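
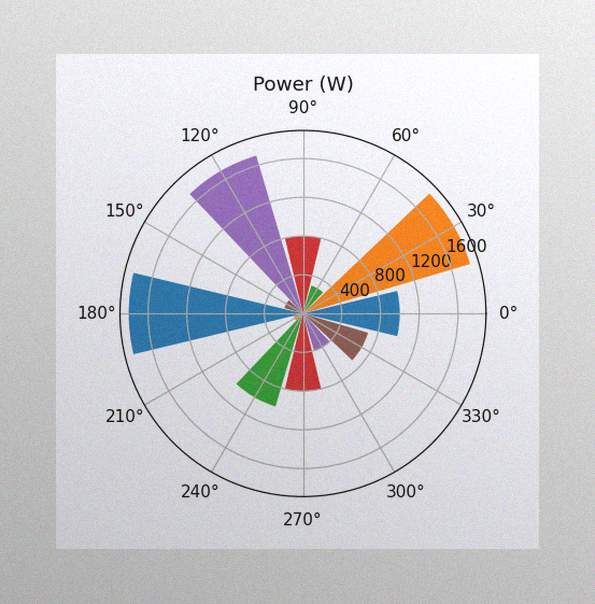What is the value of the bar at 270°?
800W

The image has some photo noise and uneven lighting. The bar at 270° reaches 800W on the radial axis.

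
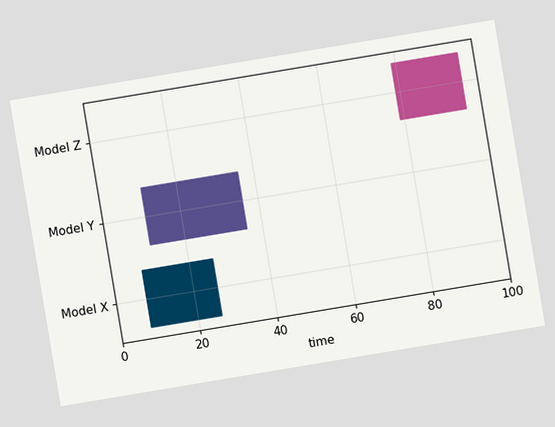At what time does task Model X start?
8

The chart is tilted about 9° counter-clockwise. The Model X bar begins at t=8.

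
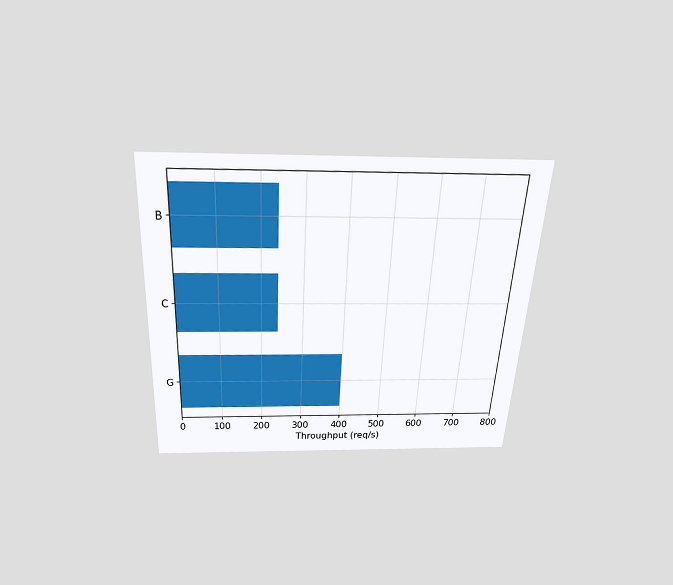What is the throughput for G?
400req/s

The chart is tilted about 3° clockwise and viewed slightly from above. Reading along the chart's x-axis, the G bar reaches 400req/s.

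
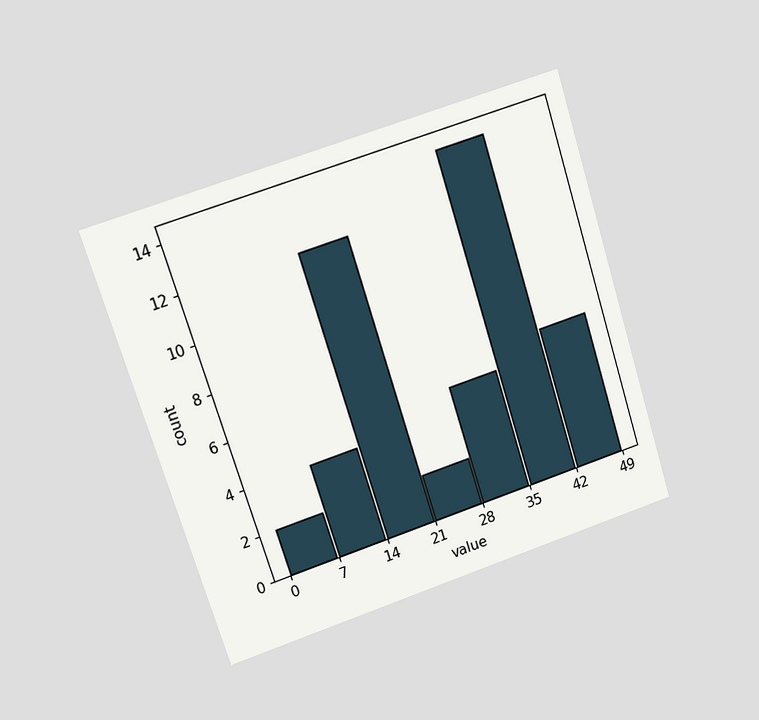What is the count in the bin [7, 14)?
The chart is tilted about 18° counter-clockwise and viewed at a slight angle. The [7, 14) bin has height 4.

4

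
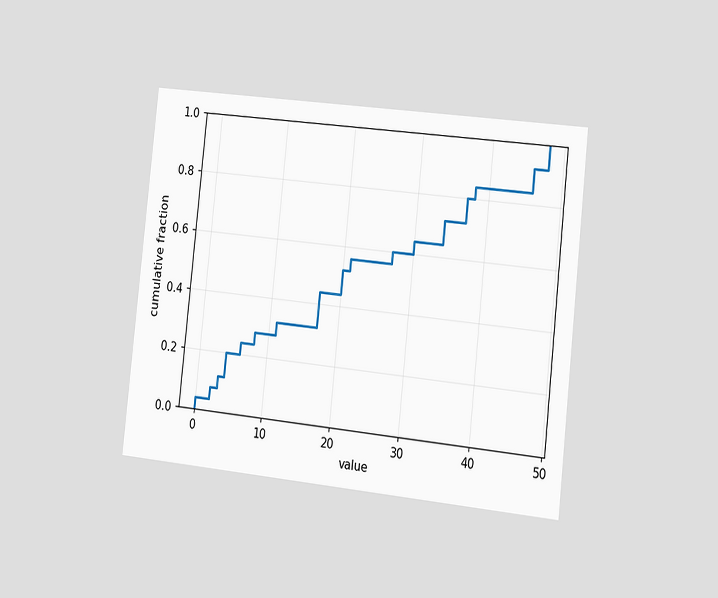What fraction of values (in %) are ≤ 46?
92%

The chart is tilted about 6° clockwise and viewed slightly from the right. At x=46 the ECDF step is at 92%.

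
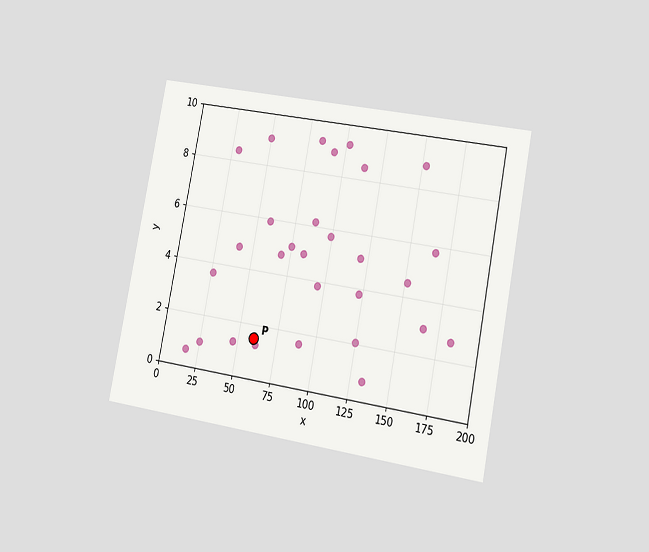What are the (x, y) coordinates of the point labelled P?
(60, 1.5)

The chart is tilted about 11° clockwise and viewed slightly from the right. Following the gridlines from P to each axis, P sits at (60, 1.5).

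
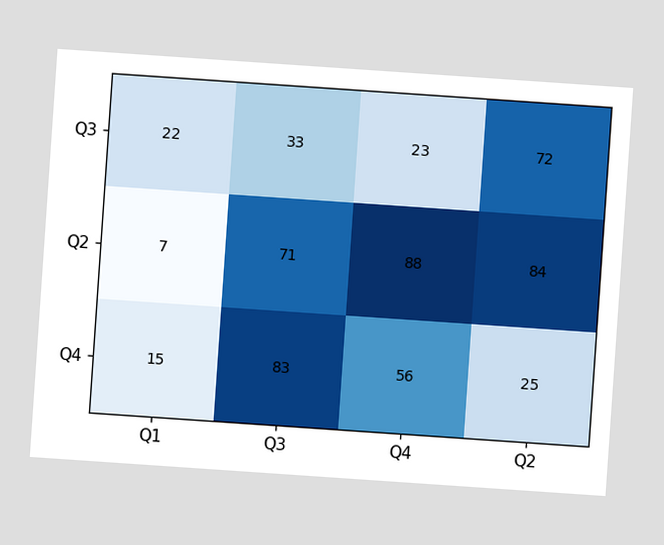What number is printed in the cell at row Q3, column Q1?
22

The chart is tilted about 4° clockwise. The (Q3, Q1) cell reads 22.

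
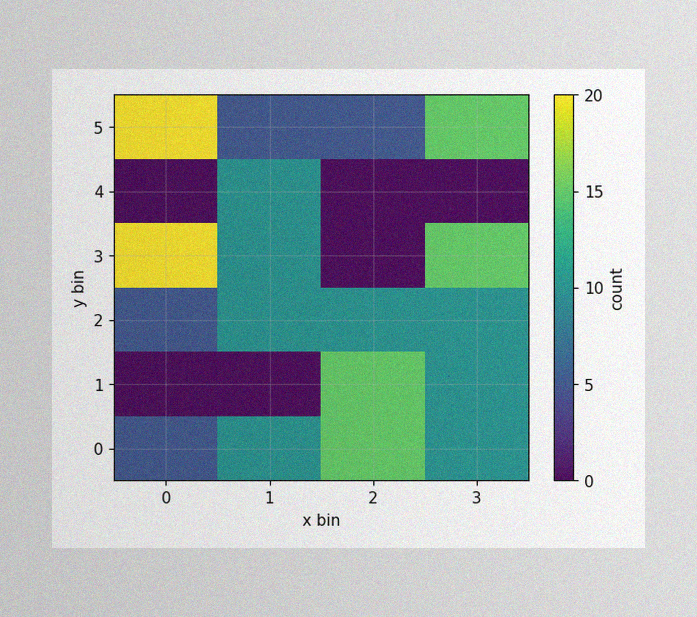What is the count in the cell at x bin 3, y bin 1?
The image has some photo noise and uneven lighting. Matching the cell (3, 1) against the colorbar gives 10.

10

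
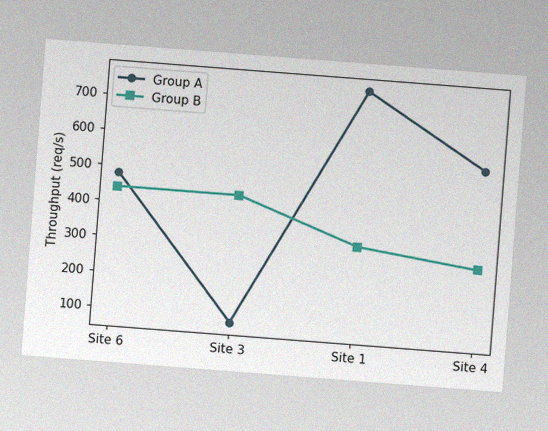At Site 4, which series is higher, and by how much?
The chart is tilted about 4° clockwise, with some photo noise. At Site 4, Group A sits above the other line by 280req/s.

Group A, by 280req/s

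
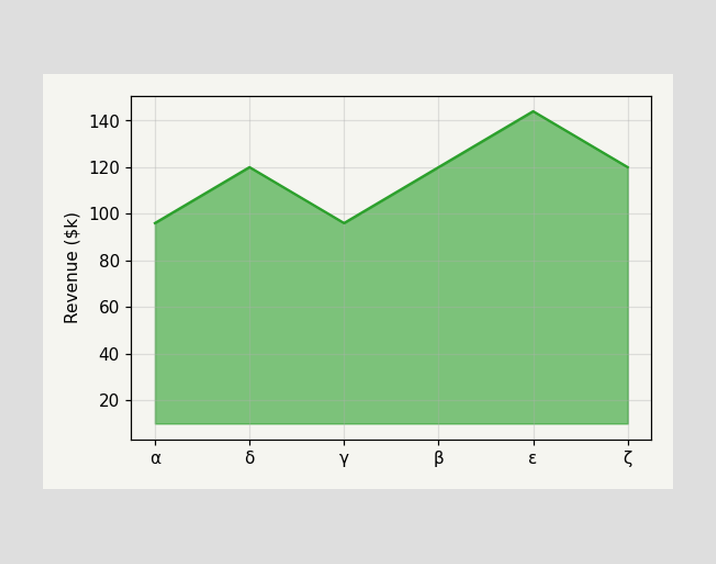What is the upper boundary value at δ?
At δ the upper boundary is at $120k.

$120k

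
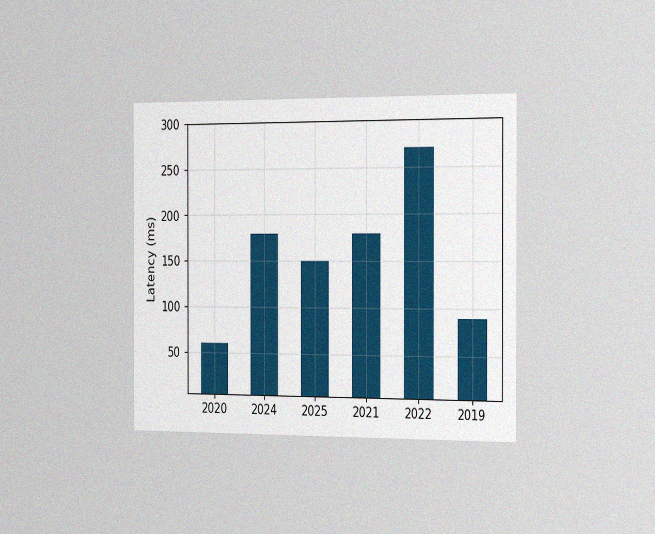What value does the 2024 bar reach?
The chart is viewed slightly from the right, with some photo noise. Reading along the chart's y-axis, the 2024 bar reaches 180ms.

180ms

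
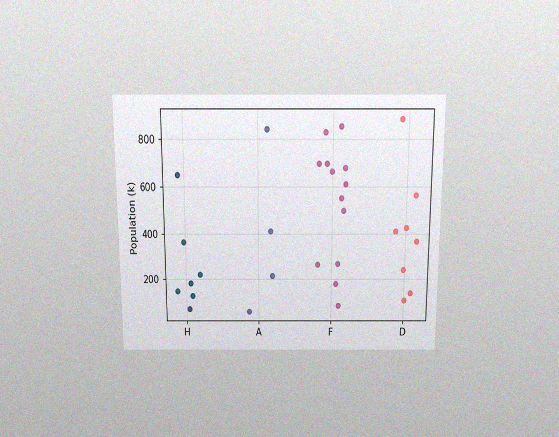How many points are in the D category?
The chart is viewed slightly from above, with some photo noise. Counting the markers in the D column gives 8.

8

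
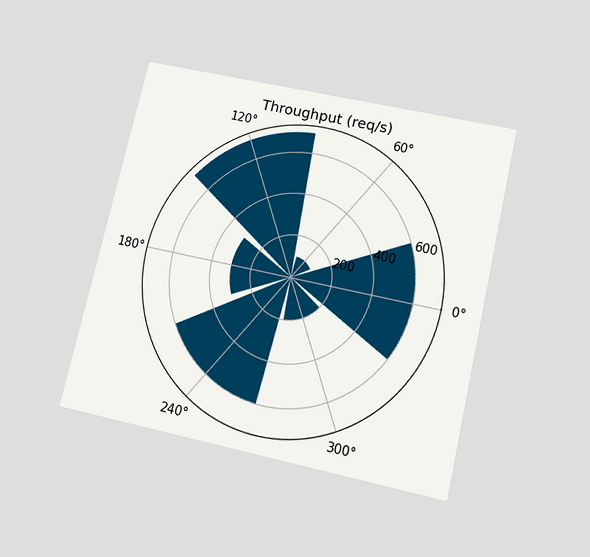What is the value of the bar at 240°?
The chart is tilted about 13° clockwise and viewed slightly from below. The bar at 240° reaches 600req/s on the radial axis.

600req/s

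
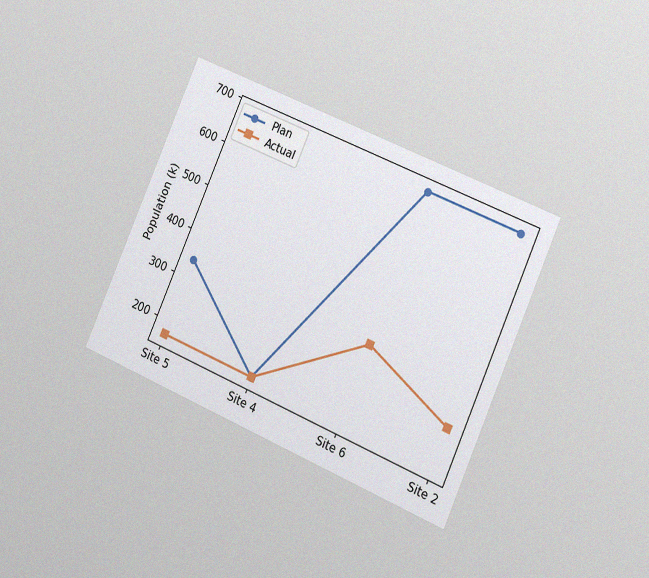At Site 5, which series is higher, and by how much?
Plan, by 170k

The chart is tilted about 24° clockwise and viewed slightly from the right, with some photo noise. At Site 5, Plan sits above the other line by 170k.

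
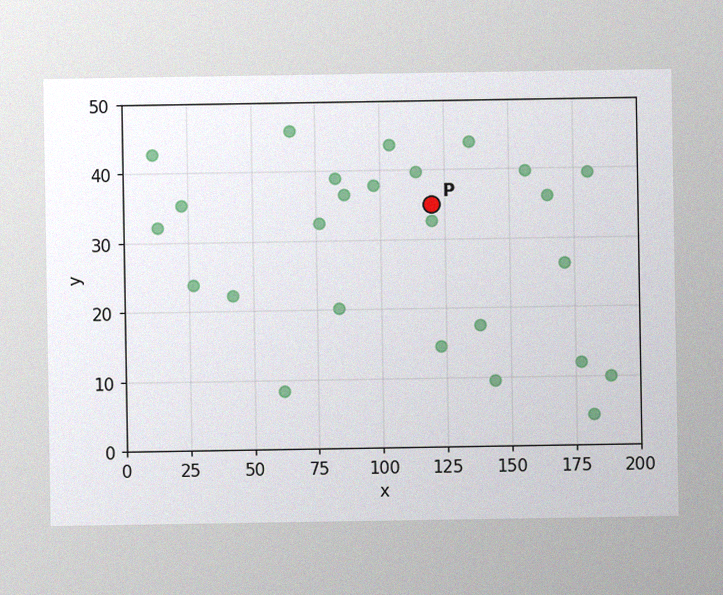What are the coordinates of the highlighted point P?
(120, 35)

The image has some photo noise and uneven lighting. Following the gridlines from P to each axis, P sits at (120, 35).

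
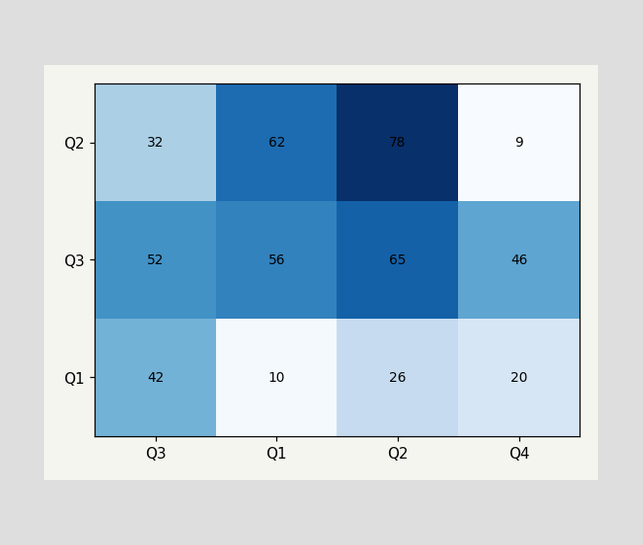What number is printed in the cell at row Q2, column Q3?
32

The (Q2, Q3) cell reads 32.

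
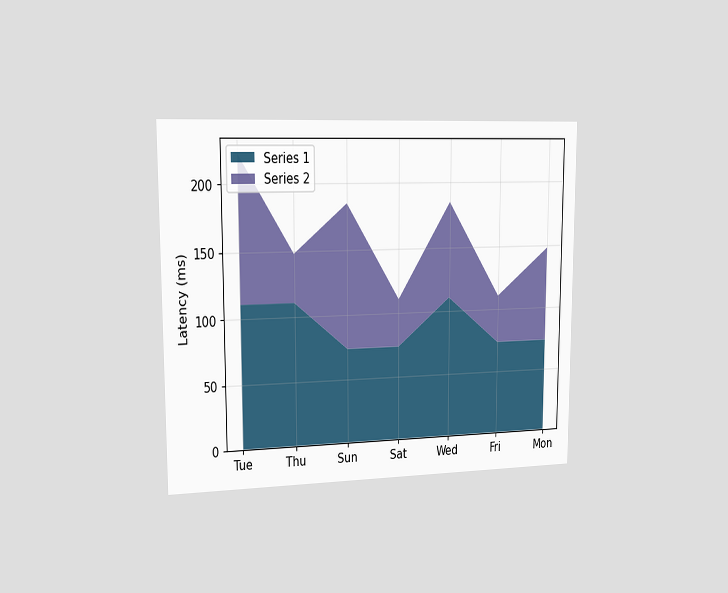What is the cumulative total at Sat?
111ms

The chart is viewed slightly from the left. The stacked total at Sat reaches 111ms.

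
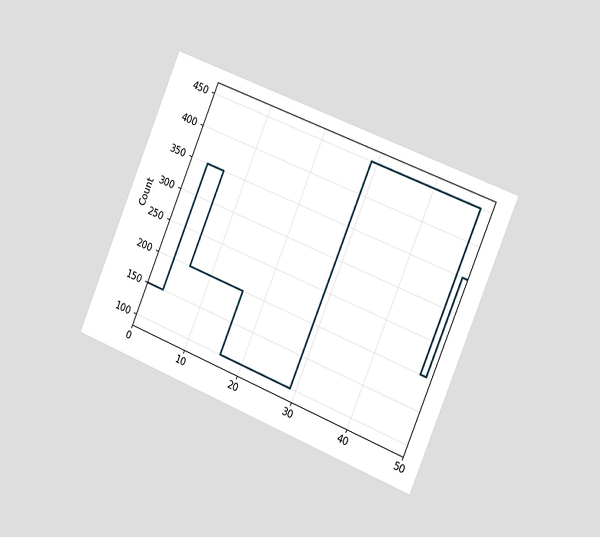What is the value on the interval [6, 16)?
200

The chart is tilted about 22° clockwise and viewed slightly from the right. On [6, 16) the step sits at 200.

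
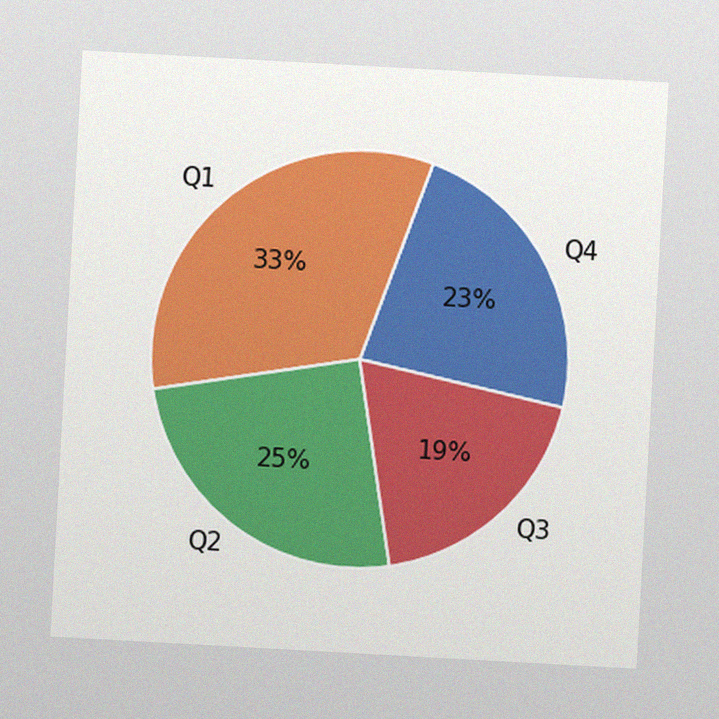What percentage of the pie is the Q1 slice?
33%

The chart is tilted about 3° clockwise, with some photo noise. The Q1 slice takes up 33% of the pie.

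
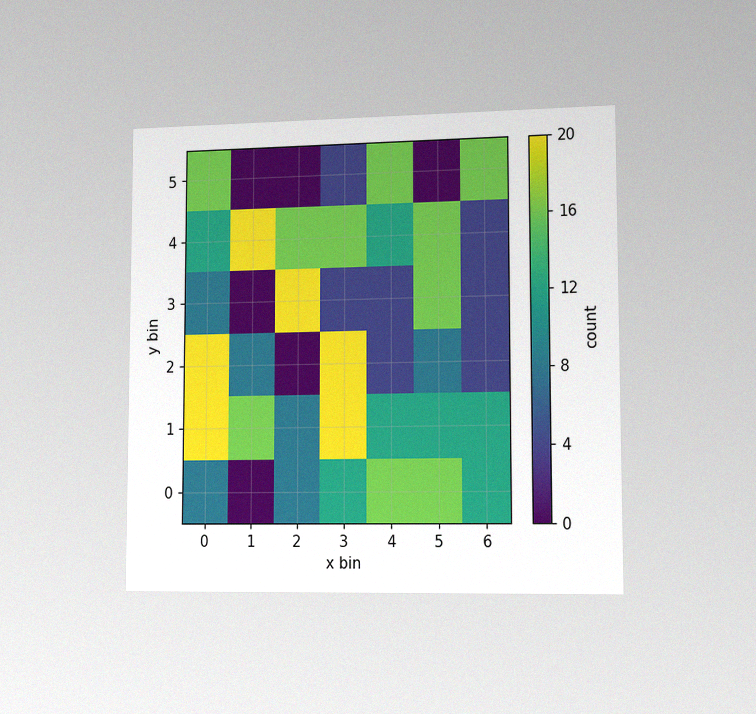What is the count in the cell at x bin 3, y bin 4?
The chart is viewed slightly from the right, with some photo noise. Matching the cell (3, 4) against the colorbar gives 16.

16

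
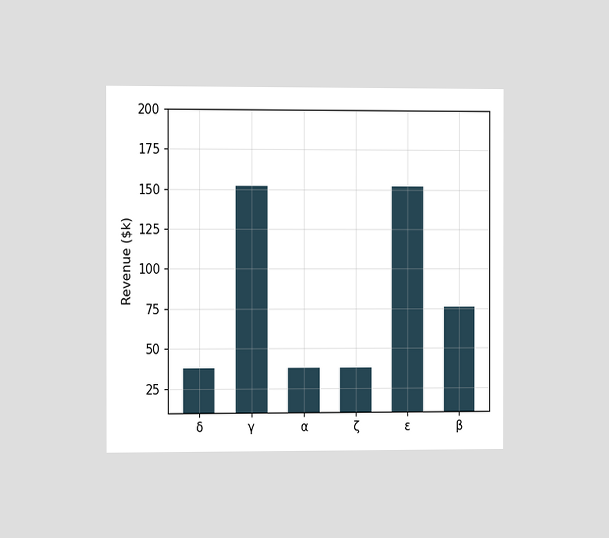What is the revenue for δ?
The chart is viewed slightly from the left. Reading along the chart's y-axis, the δ bar reaches $38k.

$38k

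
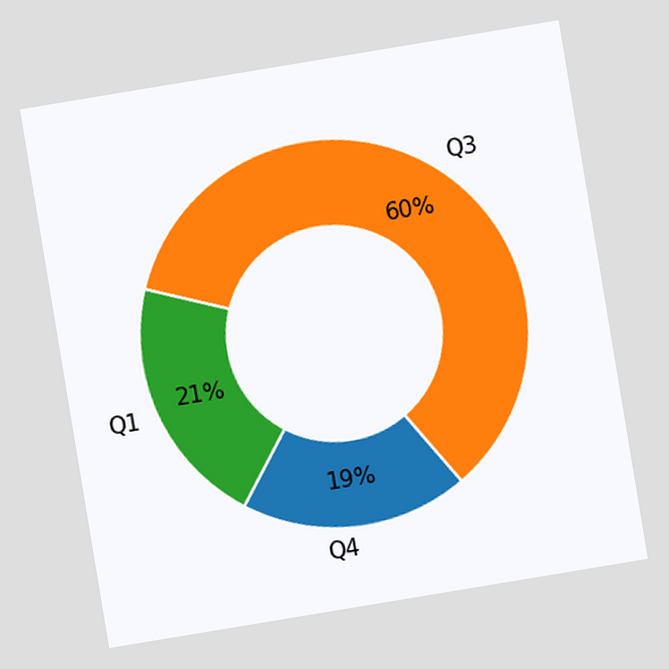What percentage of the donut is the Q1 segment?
21%

The chart is tilted about 9° counter-clockwise. The Q1 segment takes up 21% of the ring.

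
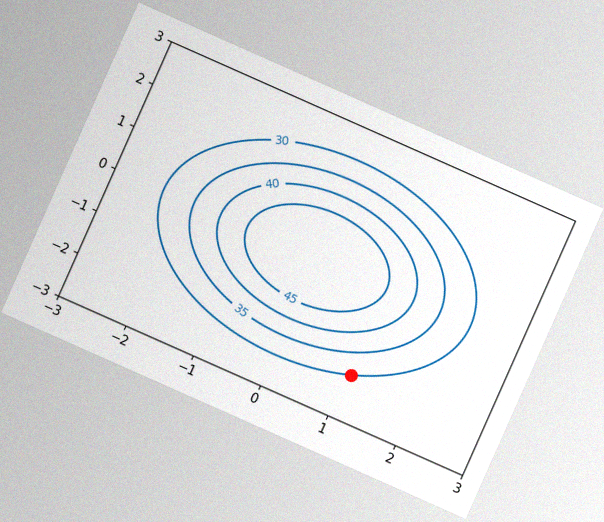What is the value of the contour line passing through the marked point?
30

The chart is tilted about 24° clockwise, with some photo noise. The marked point sits on the contour labelled 30.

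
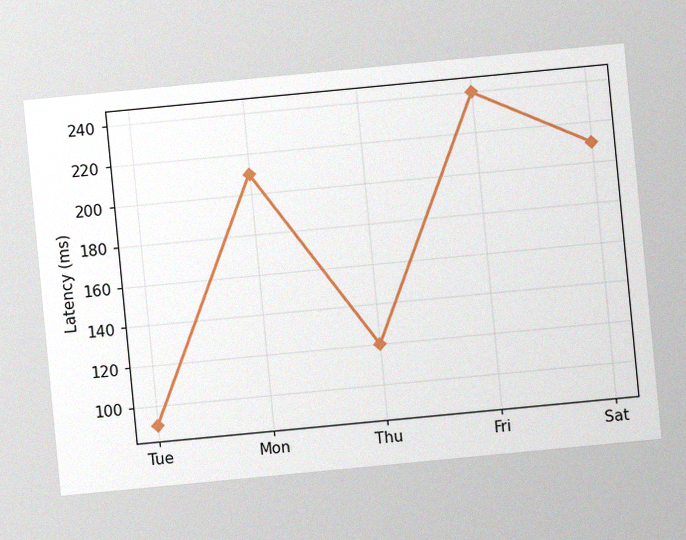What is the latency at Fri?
240ms

The chart is tilted about 5° counter-clockwise, with some photo noise. At Fri, the line is at 240ms.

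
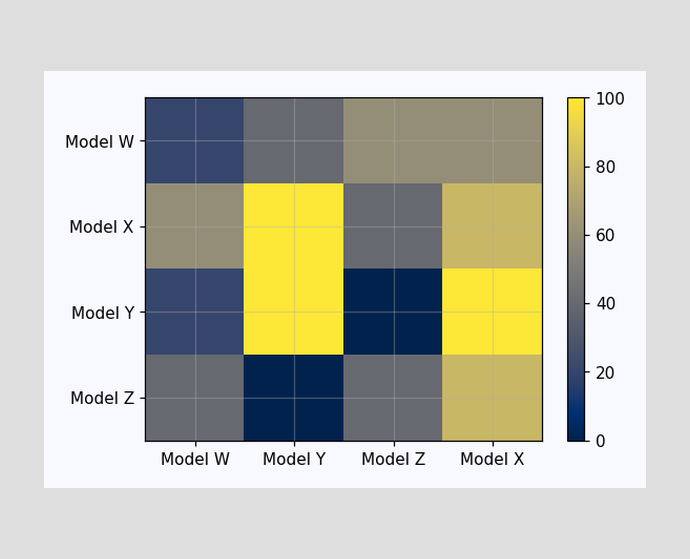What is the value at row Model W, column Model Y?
40

Matching cell (Model W, Model Y) against the colorbar gives 40.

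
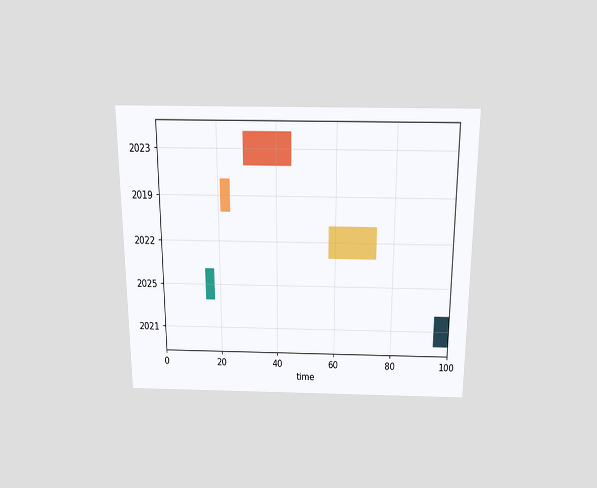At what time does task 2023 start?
29

The chart is viewed slightly from above. The 2023 bar begins at t=29.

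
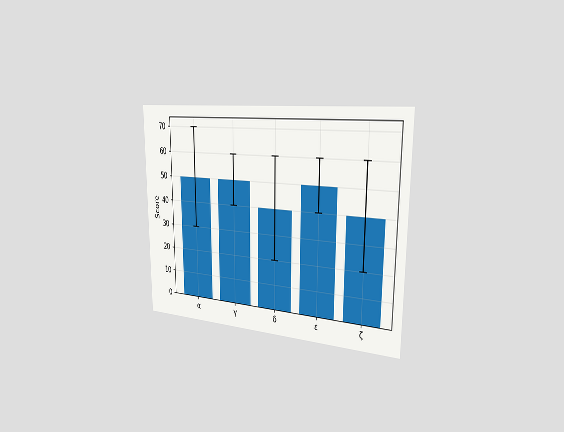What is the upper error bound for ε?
The chart is viewed slightly from the right. The ε bar's upper whisker reaches 60.

60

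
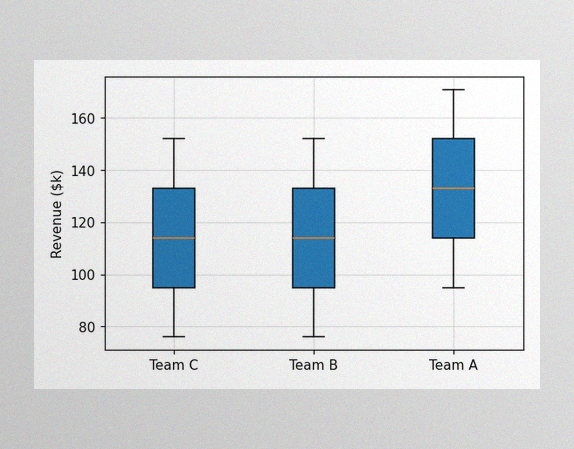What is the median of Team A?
The image has some photo noise and uneven lighting. The median line in the Team A box sits at $133k.

$133k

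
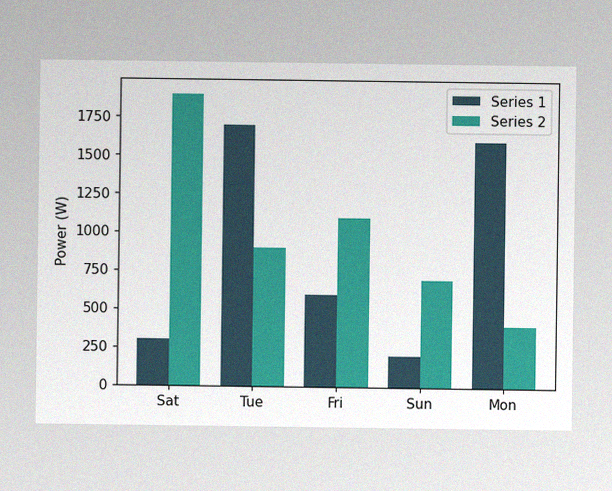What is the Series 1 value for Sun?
The image has some photo noise and uneven lighting. The Series 1 bar at Sun reaches 200W on the y-axis.

200W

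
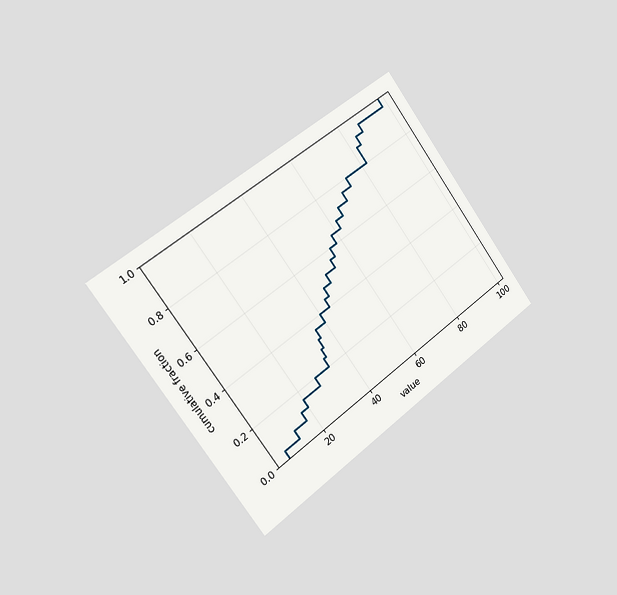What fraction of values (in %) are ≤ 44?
44%

The chart is tilted about 36° counter-clockwise and viewed slightly from the left. At x=44 the ECDF step is at 44%.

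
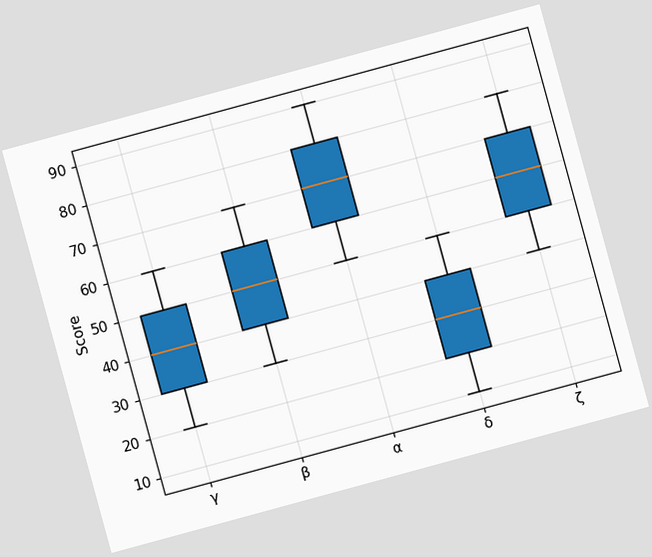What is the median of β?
50

The chart is tilted about 15° counter-clockwise. The median line in the β box sits at 50.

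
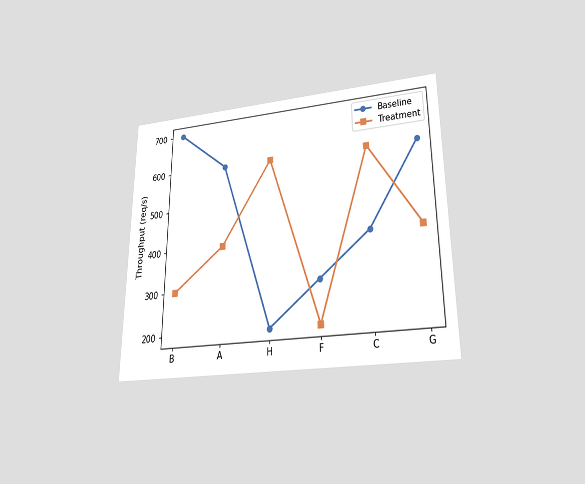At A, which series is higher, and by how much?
Baseline, by 200req/s

The chart is viewed slightly from below. At A, Baseline sits above the other line by 200req/s.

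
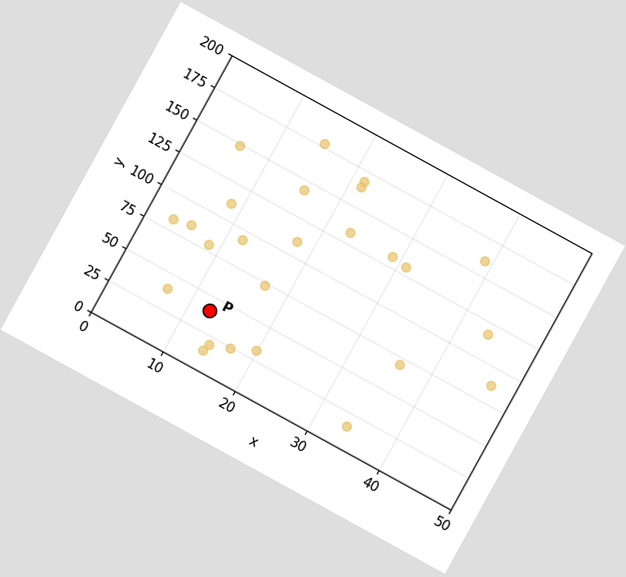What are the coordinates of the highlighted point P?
(12.5, 40)

The chart is tilted about 29° clockwise. Following the gridlines from P to each axis, P sits at (12.5, 40).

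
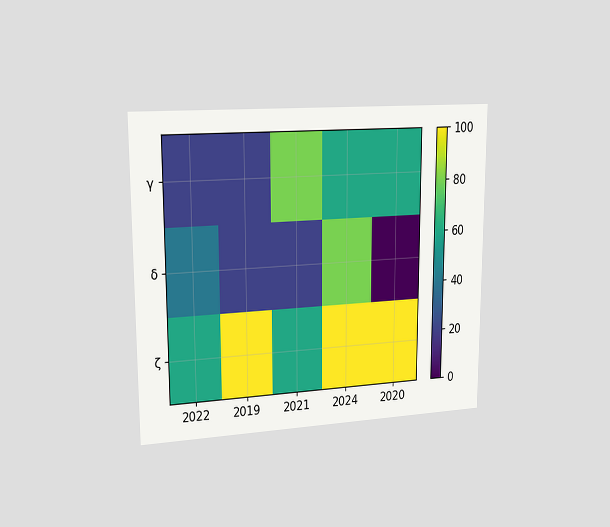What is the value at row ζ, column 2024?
The chart is viewed slightly from the left. Matching cell (ζ, 2024) against the colorbar gives 100.

100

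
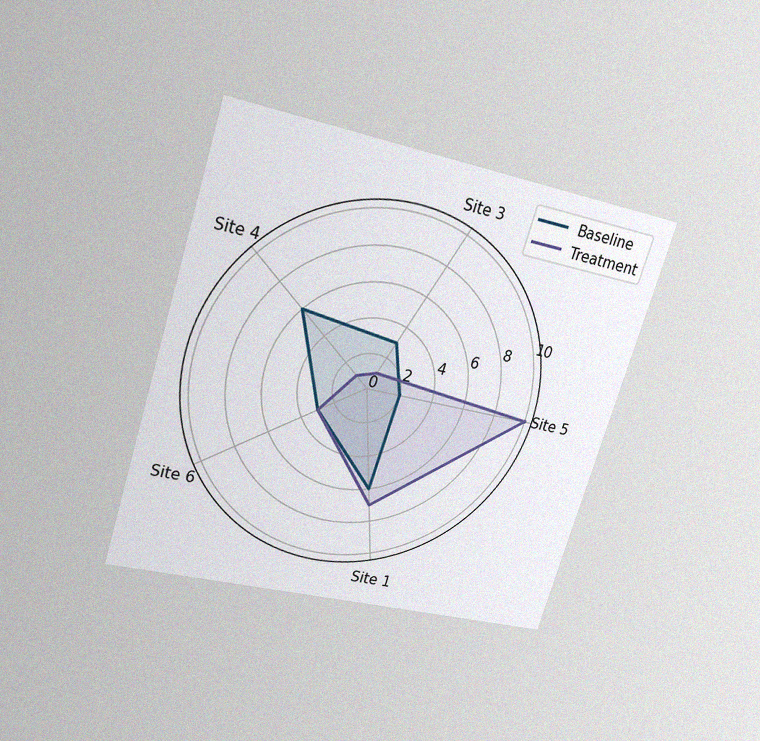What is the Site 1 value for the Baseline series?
6

The chart is tilted about 17° clockwise and viewed slightly from above, with some photo noise. On the Site 1 axis, Baseline reaches 6.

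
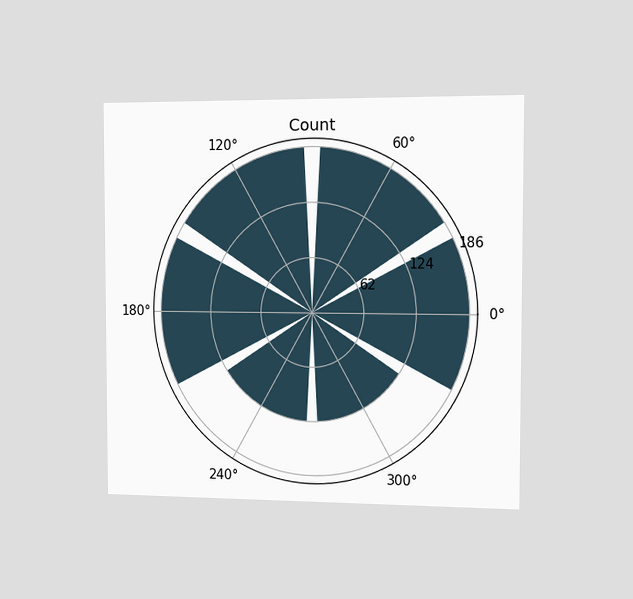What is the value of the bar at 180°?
The chart is viewed slightly from the right. The bar at 180° reaches 186 on the radial axis.

186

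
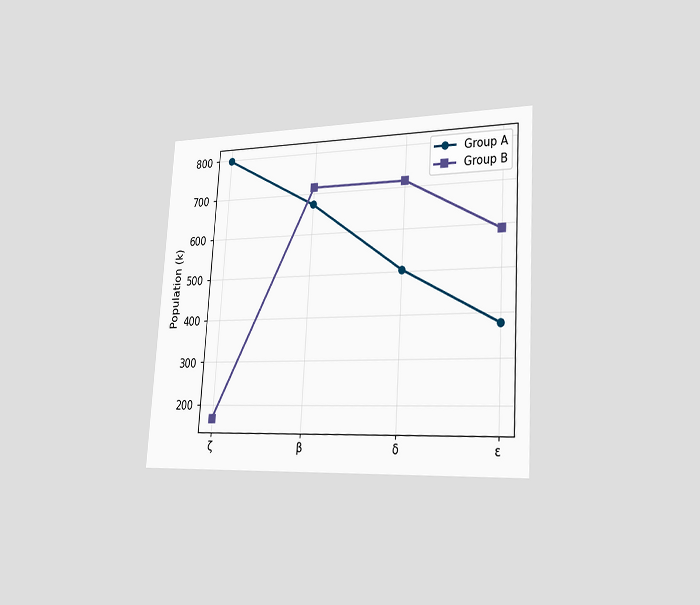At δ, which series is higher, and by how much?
The chart is tilted about 4° clockwise and viewed slightly from the right. At δ, Group B sits above the other line by 210k.

Group B, by 210k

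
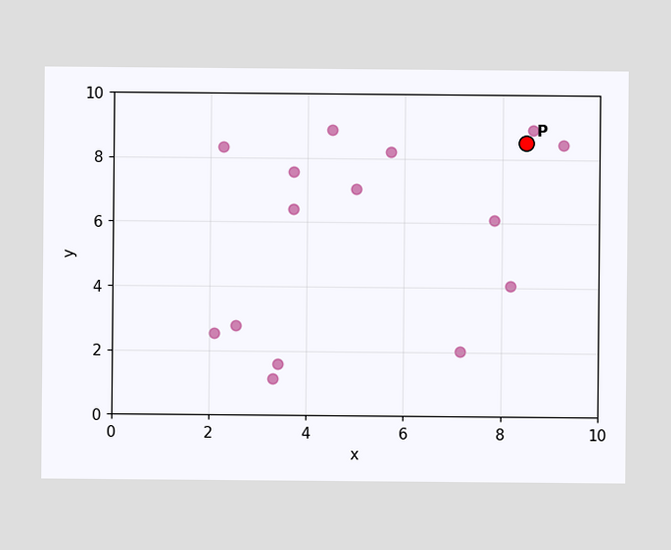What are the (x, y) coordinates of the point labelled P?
Following the gridlines from P to each axis, P sits at (8.5, 8.5).

(8.5, 8.5)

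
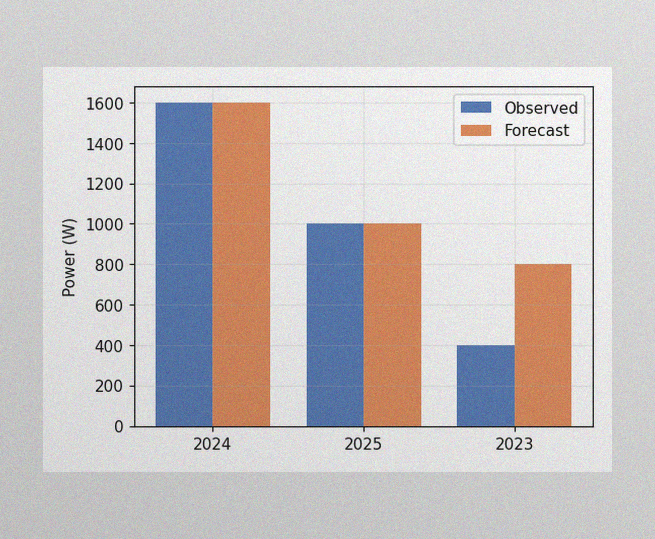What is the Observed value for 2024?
1600W

The image has some photo noise and uneven lighting. The Observed bar at 2024 reaches 1600W on the y-axis.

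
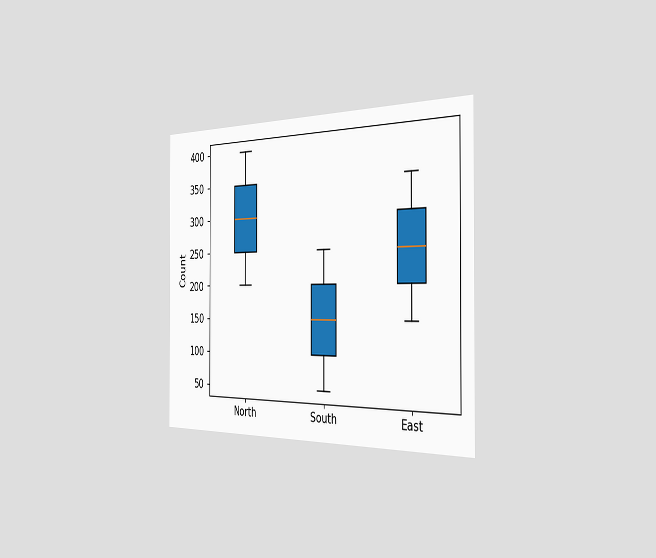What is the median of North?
300

The chart is viewed slightly from the right. The median line in the North box sits at 300.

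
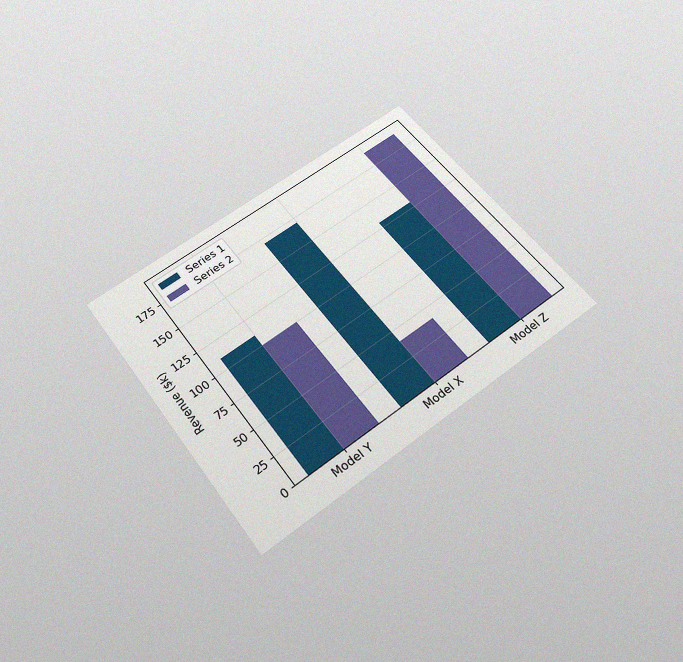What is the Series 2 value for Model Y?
The chart is tilted about 37° counter-clockwise and viewed slightly from below, with some photo noise. The Series 2 bar at Model Y reaches $100k on the y-axis.

$100k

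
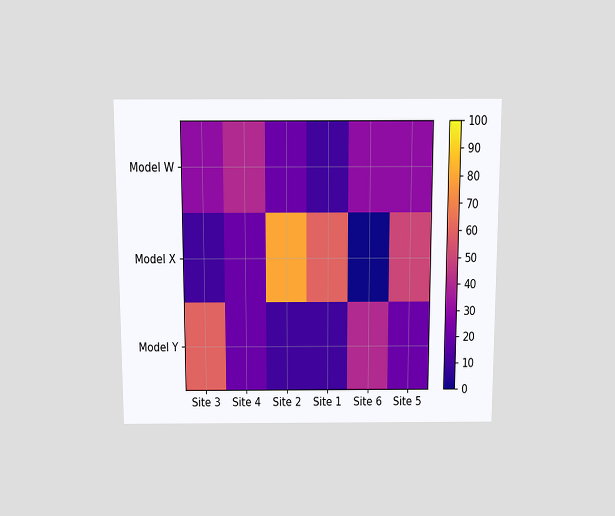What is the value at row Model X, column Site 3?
10

The chart is viewed slightly from above. Matching cell (Model X, Site 3) against the colorbar gives 10.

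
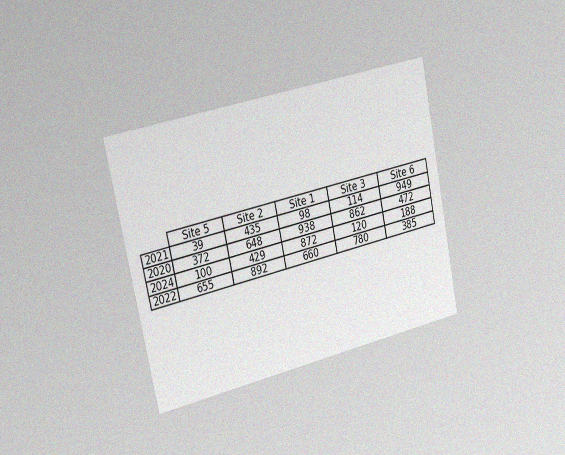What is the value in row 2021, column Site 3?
The chart is tilted about 12° counter-clockwise and viewed slightly from the left, with some photo noise. The (2021, Site 3) cell reads 114.

114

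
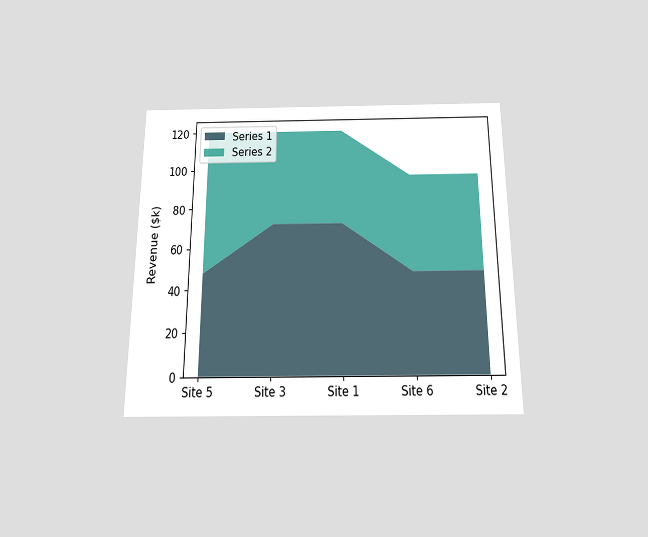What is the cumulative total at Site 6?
The chart is viewed slightly from below. The stacked total at Site 6 reaches $96k.

$96k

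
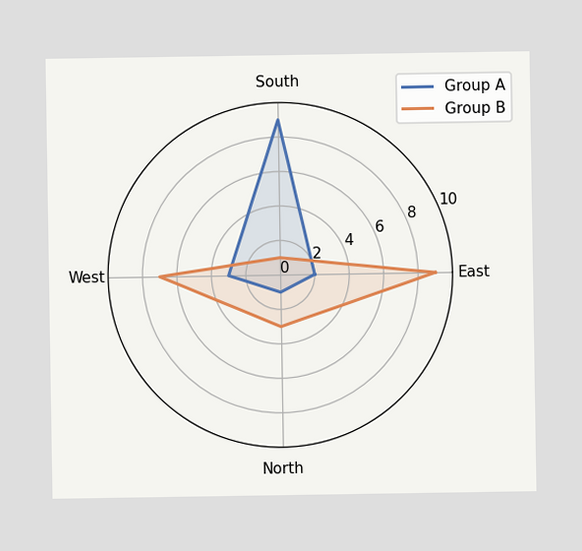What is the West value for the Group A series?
On the West axis, Group A reaches 3.

3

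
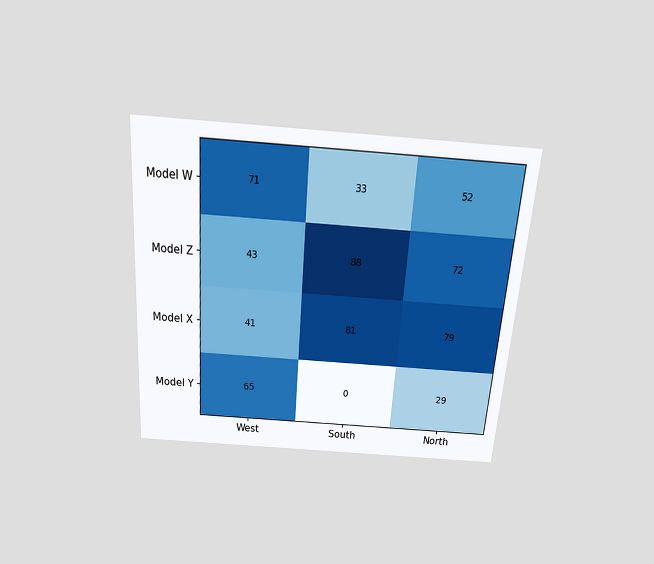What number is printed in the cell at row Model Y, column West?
65

The chart is tilted about 4° clockwise and viewed slightly from above. The (Model Y, West) cell reads 65.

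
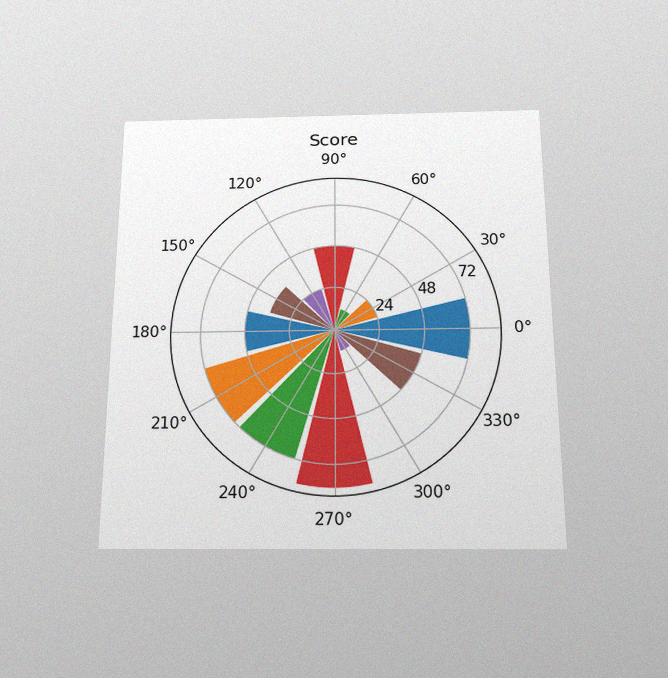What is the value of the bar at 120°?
24

The chart is viewed slightly from below, with some photo noise. The bar at 120° reaches 24 on the radial axis.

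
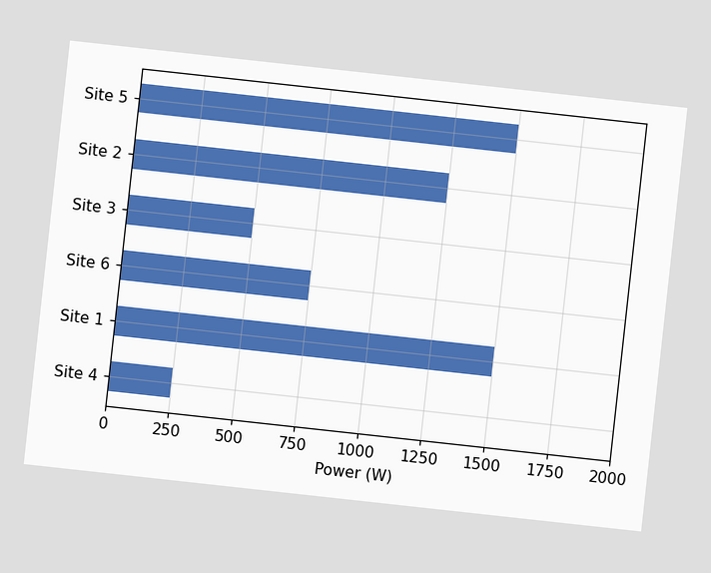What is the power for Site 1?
The chart is tilted about 6° clockwise. Reading along the chart's x-axis, the Site 1 bar reaches 1500W.

1500W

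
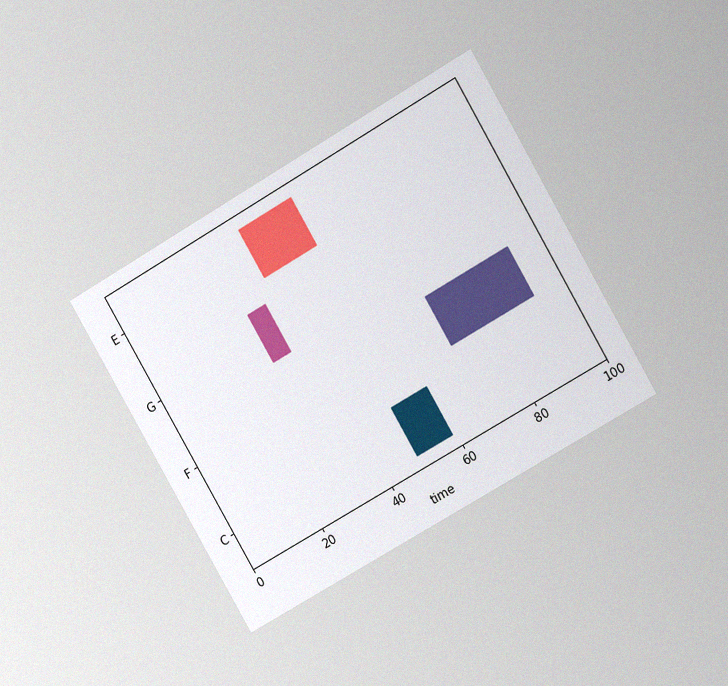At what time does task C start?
49

The chart is tilted about 30° counter-clockwise and viewed at a slight angle, with some photo noise. The C bar begins at t=49.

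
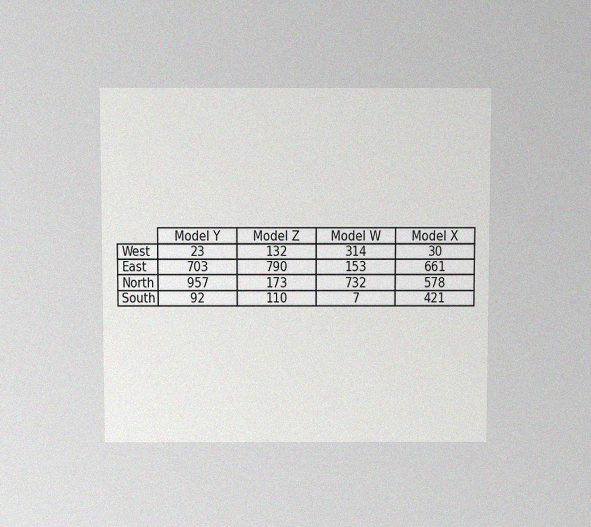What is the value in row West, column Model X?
30

The chart is viewed slightly from above, with some photo noise. The (West, Model X) cell reads 30.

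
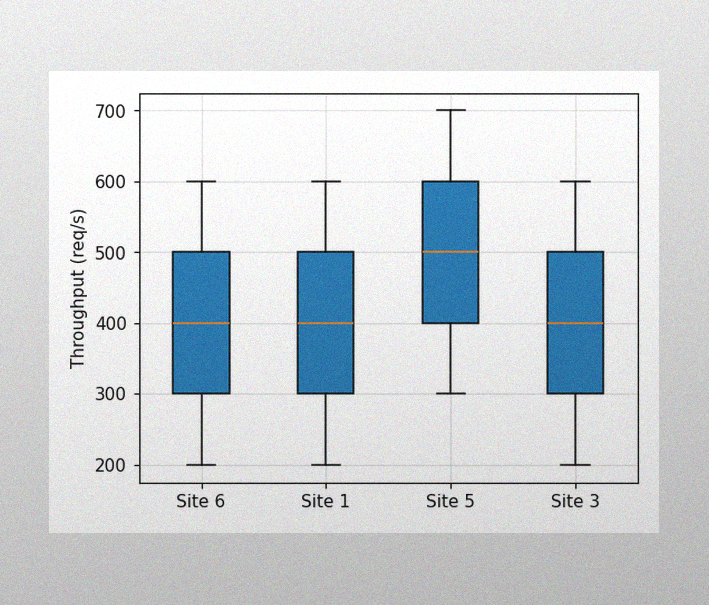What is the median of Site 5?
The image has some photo noise and uneven lighting. The median line in the Site 5 box sits at 500req/s.

500req/s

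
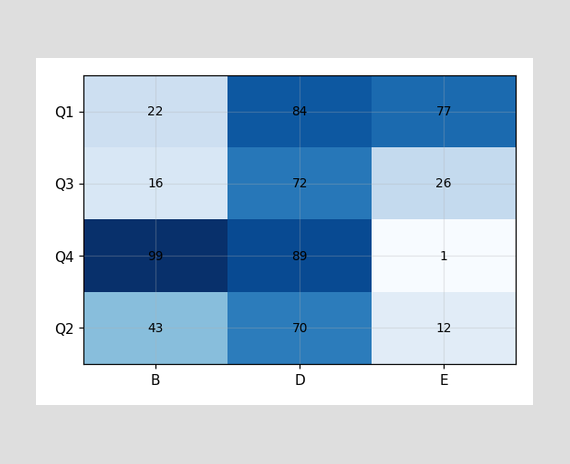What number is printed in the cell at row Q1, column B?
22

The (Q1, B) cell reads 22.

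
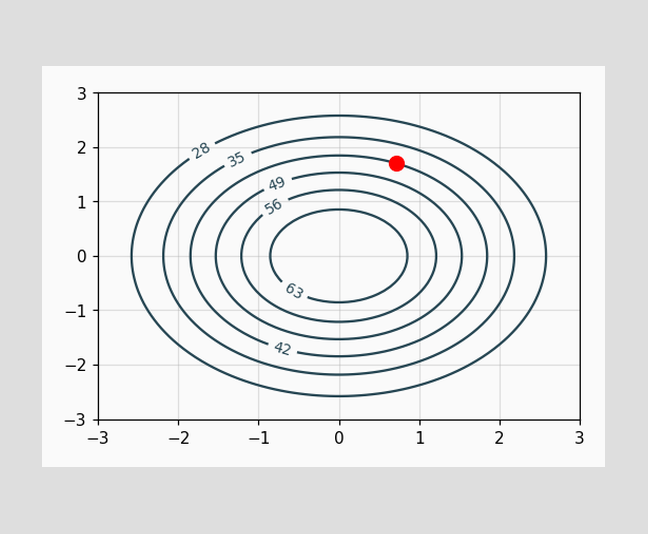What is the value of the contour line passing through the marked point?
The marked point sits on the contour labelled 42.

42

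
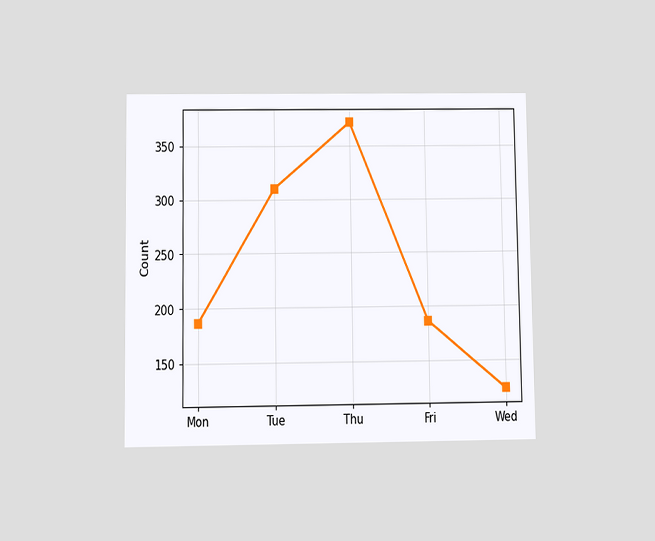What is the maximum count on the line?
372

The chart is viewed slightly from below. The highest point is at Thu, and reading across to the y-axis gives 372.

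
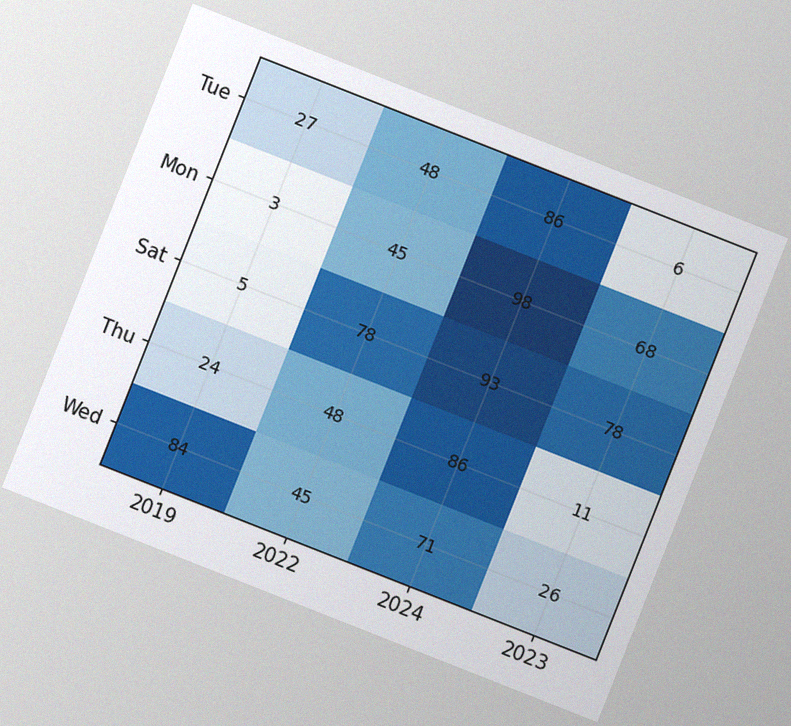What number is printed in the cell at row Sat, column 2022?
78

The chart is tilted about 22° clockwise, with some photo noise. The (Sat, 2022) cell reads 78.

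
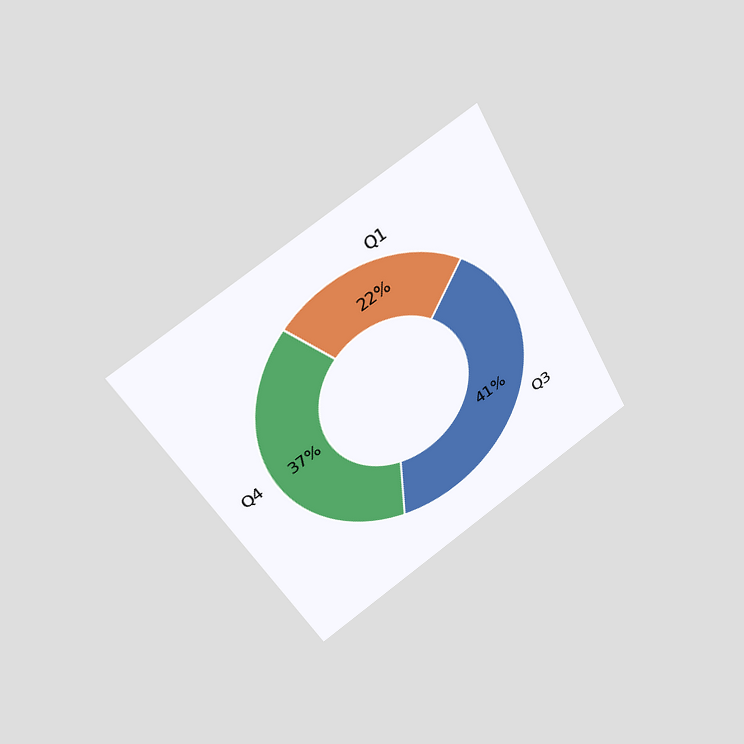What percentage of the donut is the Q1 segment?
The chart is tilted about 28° counter-clockwise and viewed slightly from above. The Q1 segment takes up 22% of the ring.

22%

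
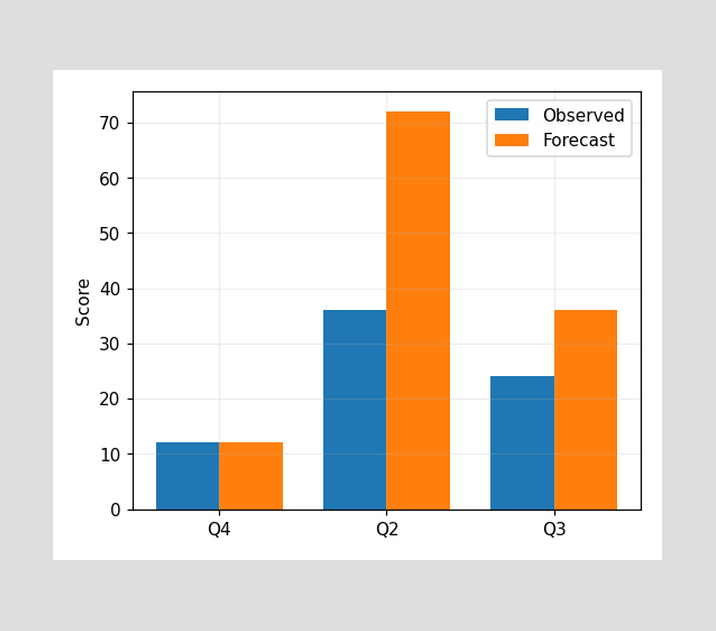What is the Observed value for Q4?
12

The Observed bar at Q4 reaches 12 on the y-axis.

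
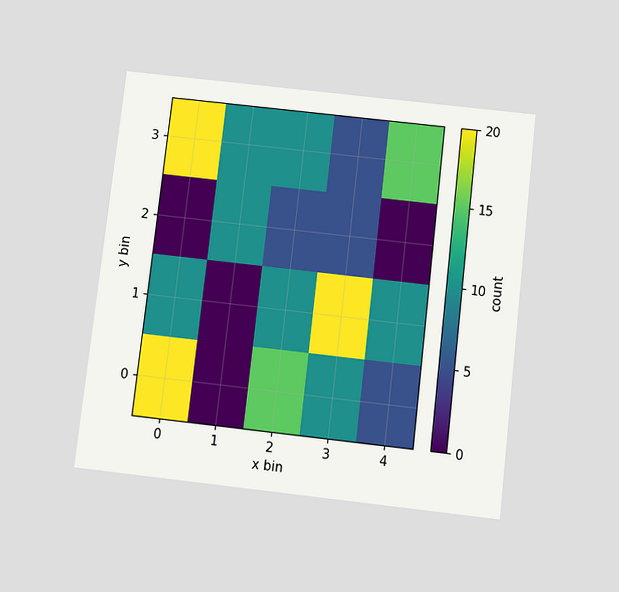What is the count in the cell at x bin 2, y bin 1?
10

The chart is tilted about 7° clockwise and viewed slightly from below. Matching the cell (2, 1) against the colorbar gives 10.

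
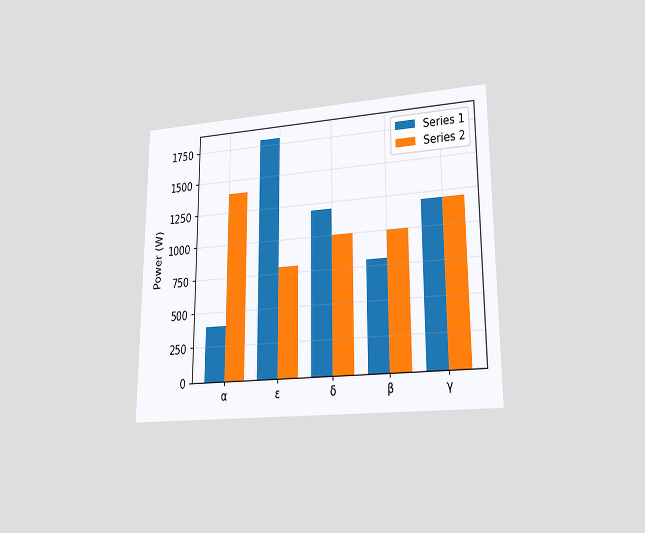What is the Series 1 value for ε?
The chart is viewed at a slight angle. The Series 1 bar at ε reaches 1800W on the y-axis.

1800W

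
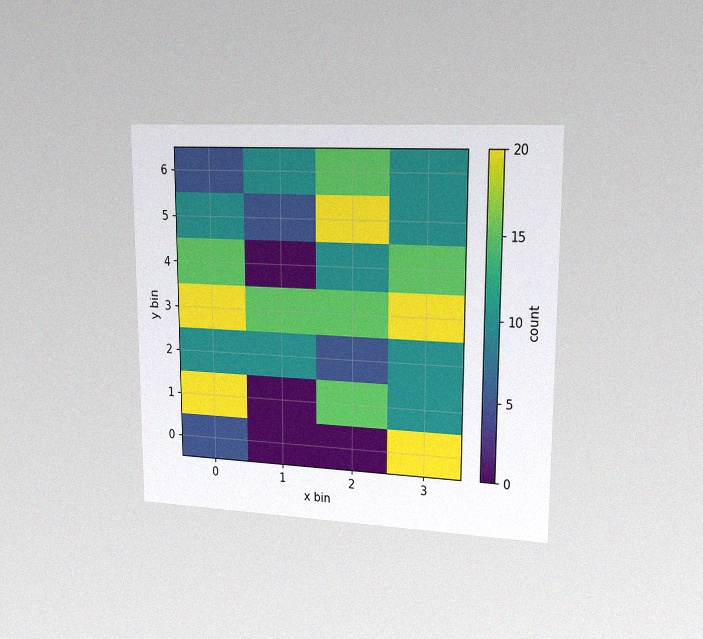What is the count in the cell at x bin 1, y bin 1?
The chart is viewed slightly from the right, with some photo noise. Matching the cell (1, 1) against the colorbar gives 0.

0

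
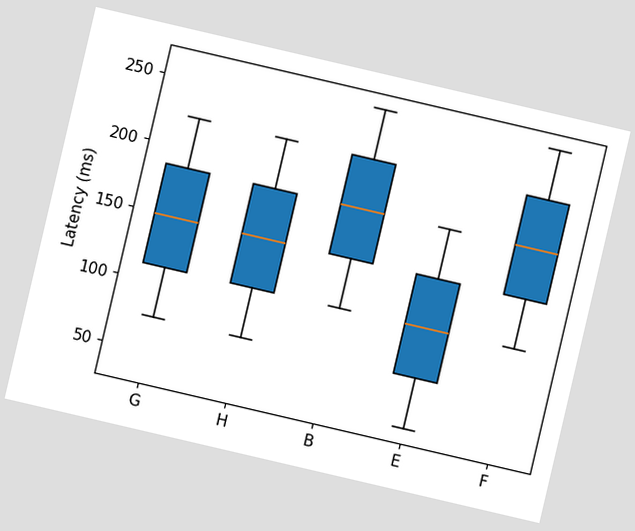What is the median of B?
The chart is tilted about 13° clockwise. The median line in the B box sits at 185ms.

185ms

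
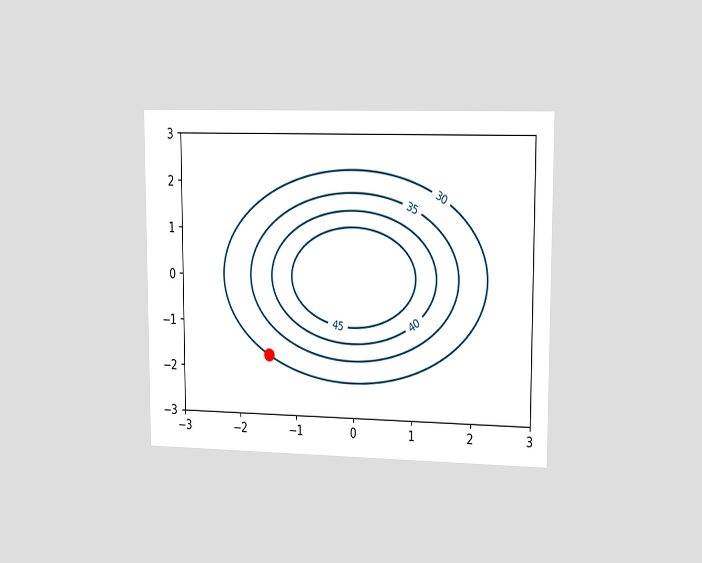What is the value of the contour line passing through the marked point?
30

The chart is viewed slightly from the right. The marked point sits on the contour labelled 30.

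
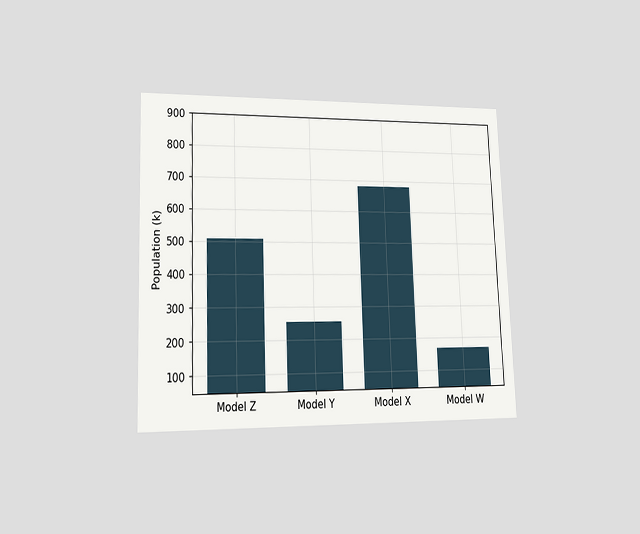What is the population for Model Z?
510k

The chart is tilted about 2° counter-clockwise and viewed at a slight angle. Reading along the chart's y-axis, the Model Z bar reaches 510k.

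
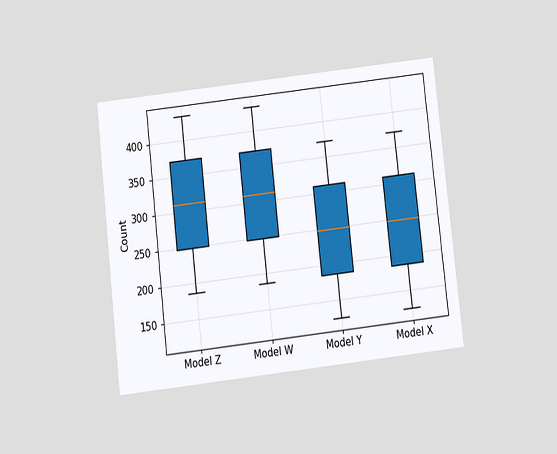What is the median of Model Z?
The chart is tilted about 6° counter-clockwise and viewed slightly from below. The median line in the Model Z box sits at 310.

310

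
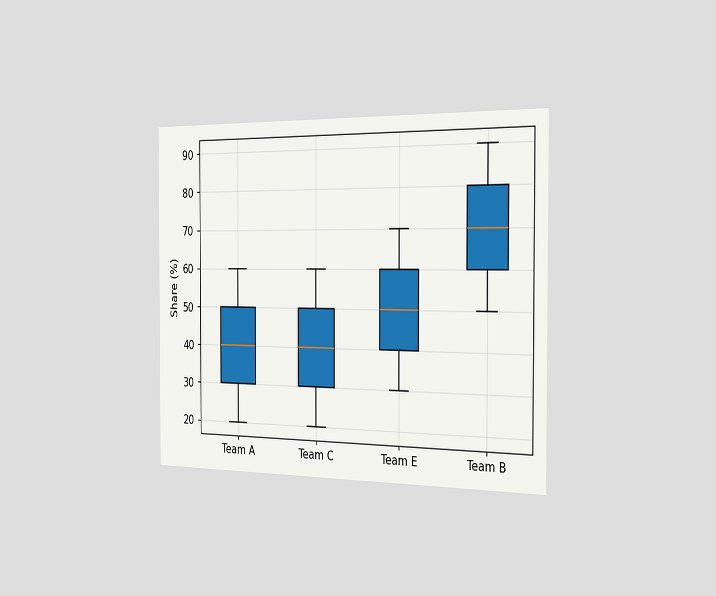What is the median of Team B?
70%

The chart is viewed slightly from the right. The median line in the Team B box sits at 70%.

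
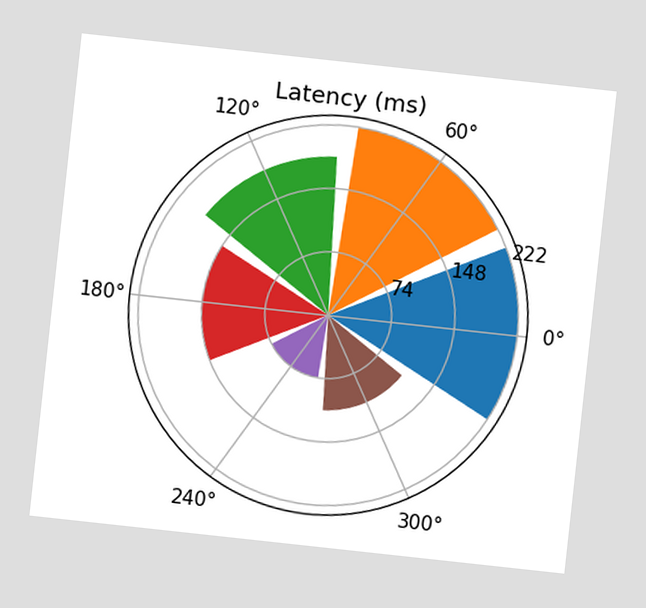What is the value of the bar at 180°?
148ms

The chart is tilted about 6° clockwise. The bar at 180° reaches 148ms on the radial axis.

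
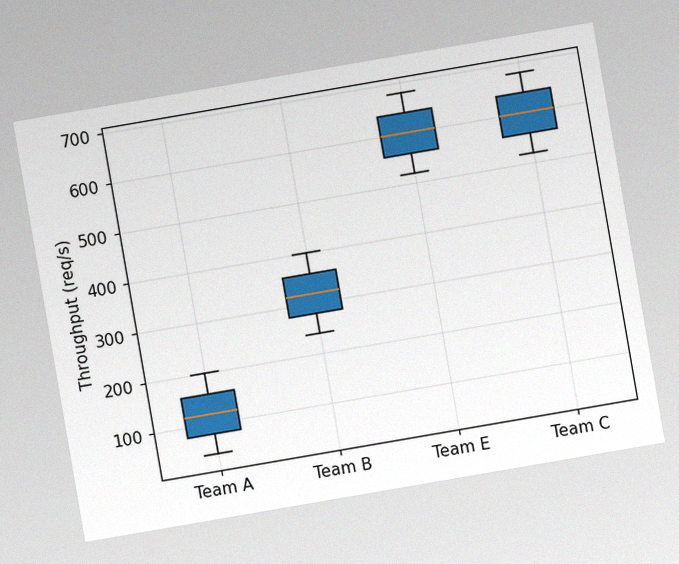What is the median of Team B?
The chart is tilted about 10° counter-clockwise, with some photo noise. The median line in the Team B box sits at 320req/s.

320req/s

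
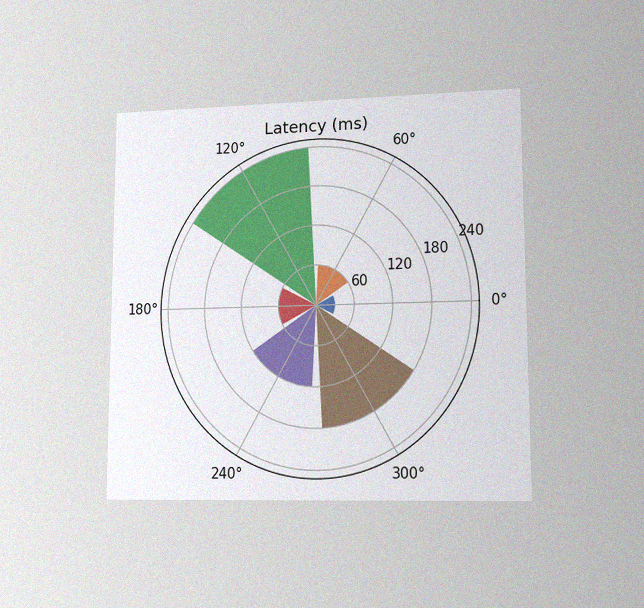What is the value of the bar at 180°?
60ms

The chart is viewed at a slight angle, with some photo noise. The bar at 180° reaches 60ms on the radial axis.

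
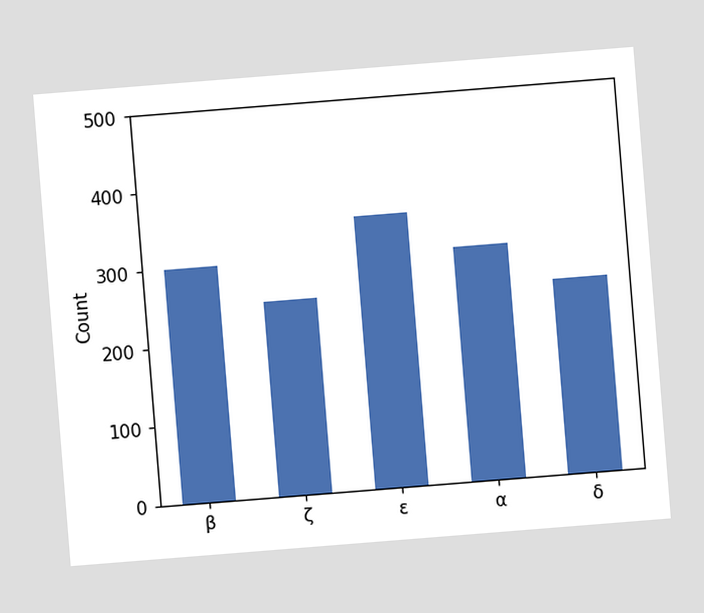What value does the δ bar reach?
The chart is tilted about 5° counter-clockwise. Reading along the chart's y-axis, the δ bar reaches 250.

250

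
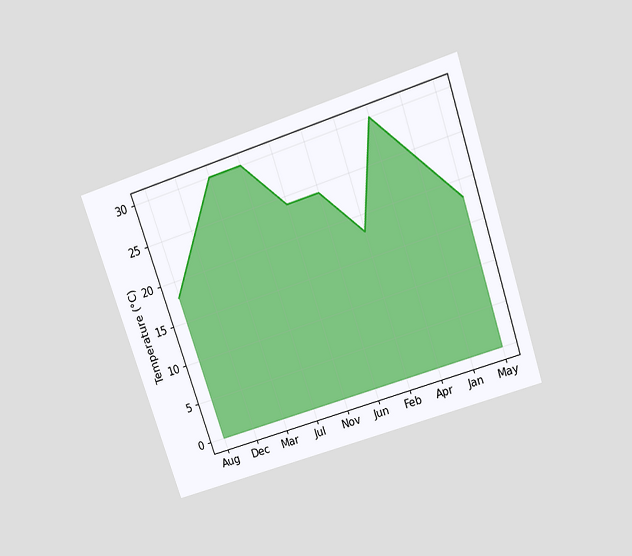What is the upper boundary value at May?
The chart is tilted about 18° counter-clockwise and viewed slightly from above. At May the upper boundary is at 18°C.

18°C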